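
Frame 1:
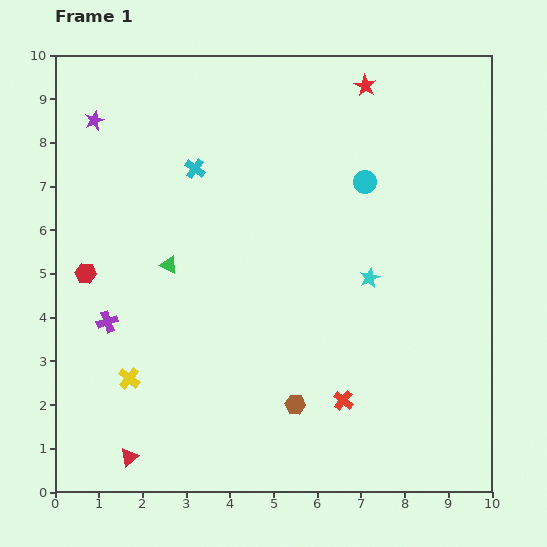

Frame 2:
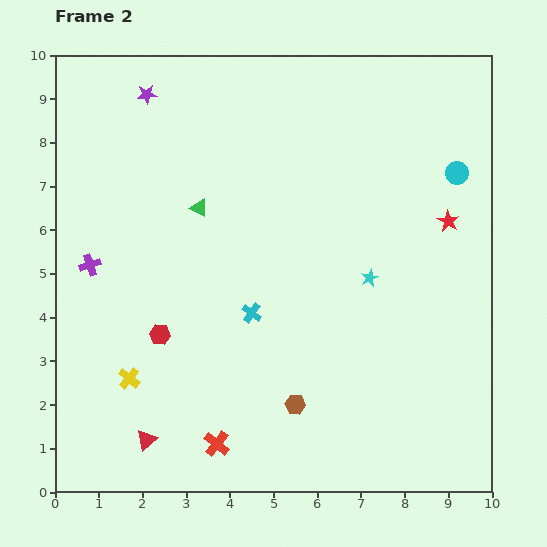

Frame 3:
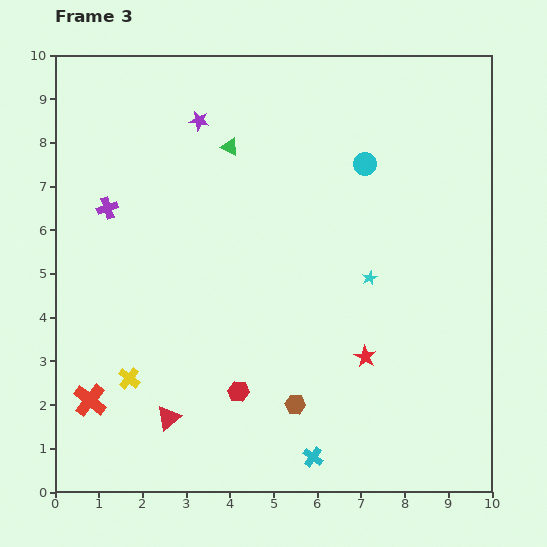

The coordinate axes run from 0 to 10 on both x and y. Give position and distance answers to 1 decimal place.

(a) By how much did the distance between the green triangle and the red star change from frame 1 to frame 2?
-0.4

Distance in frame 1: 6.1. Distance in frame 2: 5.7.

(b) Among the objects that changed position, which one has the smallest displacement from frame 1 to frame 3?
the cyan circle

(moved 0.4)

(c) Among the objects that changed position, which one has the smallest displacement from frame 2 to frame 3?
the red triangle

(moved 0.7)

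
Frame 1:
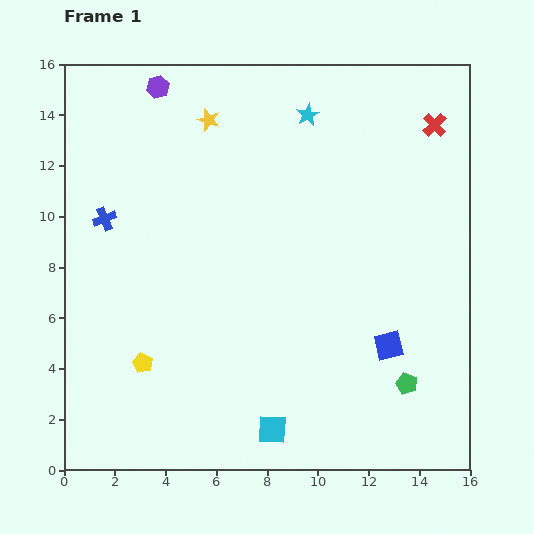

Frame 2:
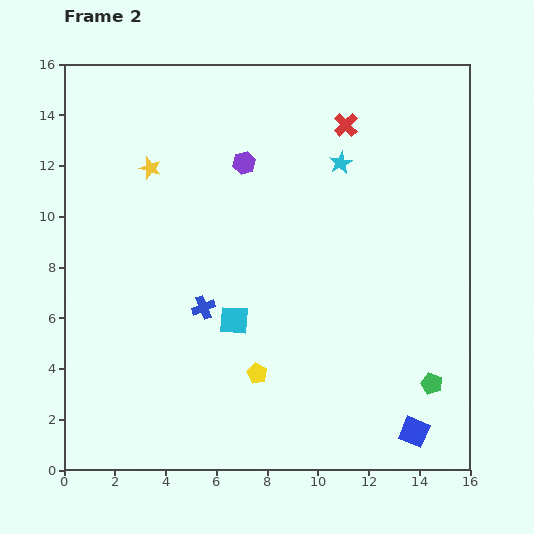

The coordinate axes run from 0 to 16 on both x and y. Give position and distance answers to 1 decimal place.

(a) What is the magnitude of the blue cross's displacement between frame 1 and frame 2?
5.2

The blue cross moved from (1.6, 9.9) to (5.5, 6.4), a distance of √(3.9² + 3.5²) ≈ 5.2.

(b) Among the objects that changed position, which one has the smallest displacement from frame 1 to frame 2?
the green pentagon

(moved 1.0)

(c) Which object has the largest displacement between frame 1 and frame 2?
the blue cross

(moved 5.2; next 4.6)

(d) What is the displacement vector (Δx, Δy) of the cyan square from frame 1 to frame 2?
(-1.5, 4.3)

The cyan square was at (8.2, 1.6) in frame 1 and (6.7, 5.9) in frame 2.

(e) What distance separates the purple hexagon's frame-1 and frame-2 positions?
4.5

The purple hexagon moved from (3.7, 15.1) to (7.1, 12.1), a distance of √(3.4² + 3.0²) ≈ 4.5.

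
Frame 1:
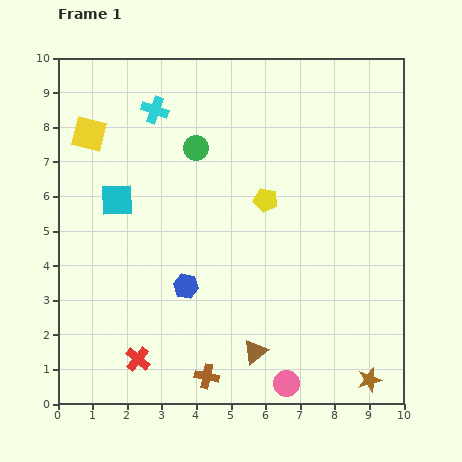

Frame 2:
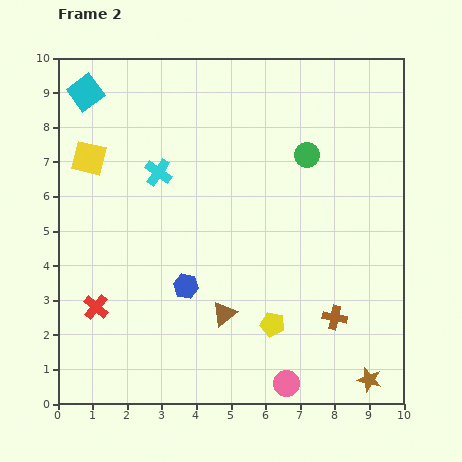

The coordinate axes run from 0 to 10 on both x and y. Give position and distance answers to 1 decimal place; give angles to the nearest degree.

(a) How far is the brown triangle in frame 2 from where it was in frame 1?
1.4

The brown triangle moved from (5.7, 1.5) to (4.8, 2.6), a distance of √(0.9² + 1.1²) ≈ 1.4.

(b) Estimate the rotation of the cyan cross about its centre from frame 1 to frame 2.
15° clockwise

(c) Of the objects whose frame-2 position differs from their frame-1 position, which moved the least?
the yellow square

(moved 0.7)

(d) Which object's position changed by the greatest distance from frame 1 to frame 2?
the brown cross

(moved 4.1; next 3.6)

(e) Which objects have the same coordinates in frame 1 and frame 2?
the pink circle, the blue hexagon, the brown star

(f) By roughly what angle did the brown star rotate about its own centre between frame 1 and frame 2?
30° clockwise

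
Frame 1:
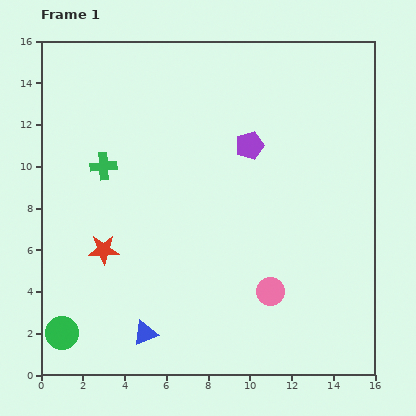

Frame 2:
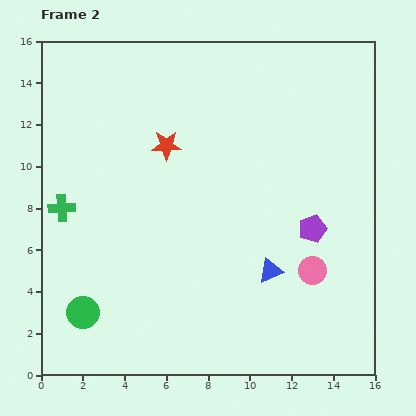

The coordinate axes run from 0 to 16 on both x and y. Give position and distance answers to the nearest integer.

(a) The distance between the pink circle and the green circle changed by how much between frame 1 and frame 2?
+1

Distance in frame 1: 10. Distance in frame 2: 11.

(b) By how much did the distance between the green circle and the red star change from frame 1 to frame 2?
+5

Distance in frame 1: 4. Distance in frame 2: 9.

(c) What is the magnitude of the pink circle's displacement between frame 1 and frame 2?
2

The pink circle moved from (11, 4) to (13, 5), a distance of √(2² + 1²) ≈ 2.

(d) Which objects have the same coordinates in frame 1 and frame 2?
none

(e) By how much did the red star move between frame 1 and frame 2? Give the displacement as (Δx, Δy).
(3, 5)

The red star was at (3, 6) in frame 1 and (6, 11) in frame 2.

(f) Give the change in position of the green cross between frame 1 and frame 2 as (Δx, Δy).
(-2, -2)

The green cross was at (3, 10) in frame 1 and (1, 8) in frame 2.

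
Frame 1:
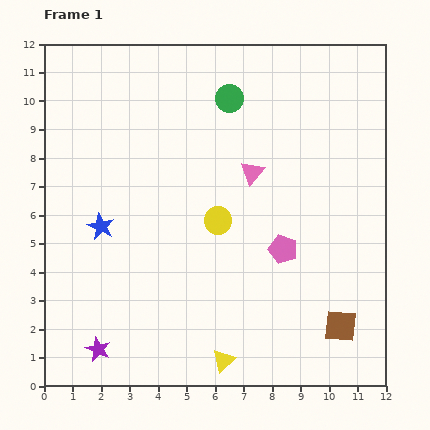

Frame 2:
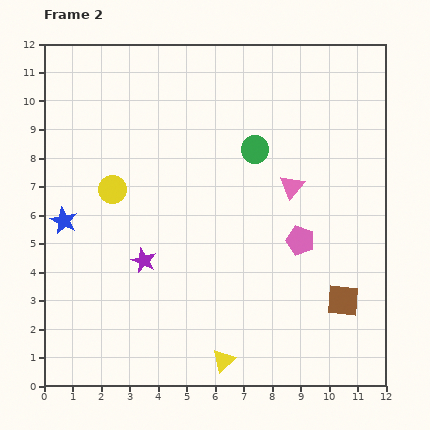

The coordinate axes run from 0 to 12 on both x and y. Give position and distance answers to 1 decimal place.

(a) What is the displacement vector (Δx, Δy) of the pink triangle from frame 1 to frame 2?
(1.4, -0.5)

The pink triangle was at (7.3, 7.5) in frame 1 and (8.7, 7.0) in frame 2.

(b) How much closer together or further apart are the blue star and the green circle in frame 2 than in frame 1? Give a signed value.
+0.8

Distance in frame 1: 6.4. Distance in frame 2: 7.2.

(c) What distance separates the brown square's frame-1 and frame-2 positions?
0.9

The brown square moved from (10.4, 2.1) to (10.5, 3.0), a distance of √(0.1² + 0.9²) ≈ 0.9.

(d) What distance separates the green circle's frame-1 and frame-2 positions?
2.0

The green circle moved from (6.5, 10.1) to (7.4, 8.3), a distance of √(0.9² + 1.8²) ≈ 2.0.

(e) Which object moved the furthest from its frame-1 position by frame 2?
the yellow circle

(moved 3.9; next 3.5)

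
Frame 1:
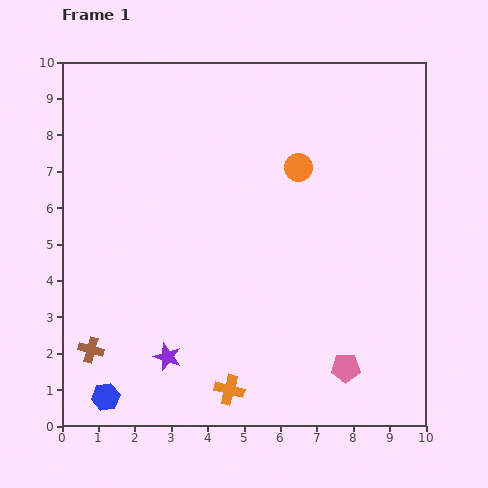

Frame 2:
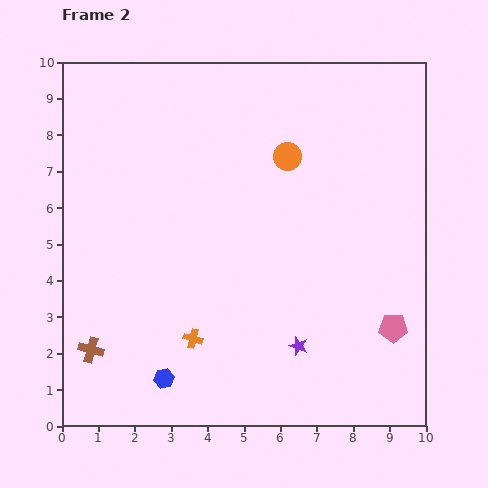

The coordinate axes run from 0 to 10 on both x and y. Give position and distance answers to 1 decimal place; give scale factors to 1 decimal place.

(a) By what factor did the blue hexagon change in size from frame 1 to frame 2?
0.7×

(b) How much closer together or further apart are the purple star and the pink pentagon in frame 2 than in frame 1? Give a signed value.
-2.3

Distance in frame 1: 4.9. Distance in frame 2: 2.6.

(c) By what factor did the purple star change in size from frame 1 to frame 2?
0.7×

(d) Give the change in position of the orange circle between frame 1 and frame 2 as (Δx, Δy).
(-0.3, 0.3)

The orange circle was at (6.5, 7.1) in frame 1 and (6.2, 7.4) in frame 2.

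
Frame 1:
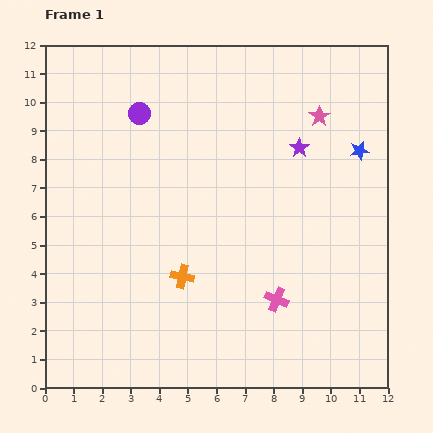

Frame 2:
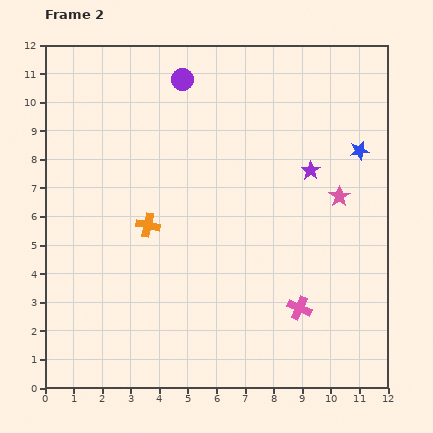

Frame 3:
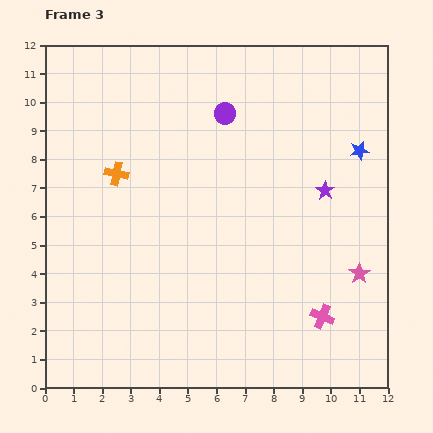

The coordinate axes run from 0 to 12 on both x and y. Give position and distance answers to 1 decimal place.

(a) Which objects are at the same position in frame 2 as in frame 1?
the blue star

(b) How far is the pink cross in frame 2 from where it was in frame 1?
0.9

The pink cross moved from (8.1, 3.1) to (8.9, 2.8), a distance of √(0.8² + 0.3²) ≈ 0.9.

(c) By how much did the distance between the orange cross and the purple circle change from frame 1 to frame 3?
-1.6

Distance in frame 1: 5.9. Distance in frame 3: 4.3.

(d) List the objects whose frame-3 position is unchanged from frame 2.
the blue star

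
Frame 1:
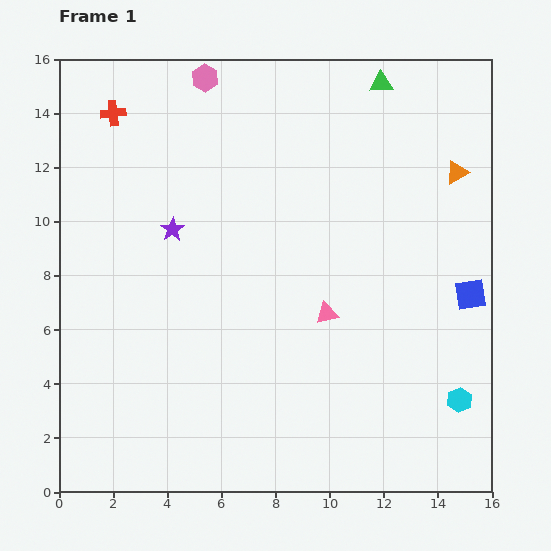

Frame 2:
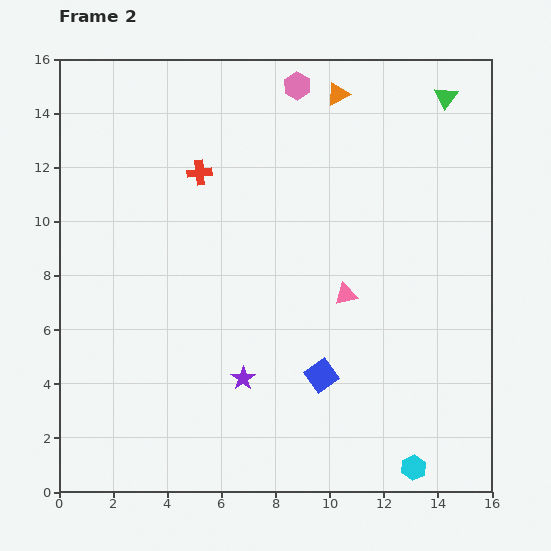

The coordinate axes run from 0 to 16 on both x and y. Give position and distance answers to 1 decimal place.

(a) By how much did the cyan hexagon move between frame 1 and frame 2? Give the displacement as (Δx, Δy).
(-1.7, -2.5)

The cyan hexagon was at (14.8, 3.4) in frame 1 and (13.1, 0.9) in frame 2.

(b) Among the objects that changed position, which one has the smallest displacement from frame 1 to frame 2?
the pink triangle

(moved 1.0)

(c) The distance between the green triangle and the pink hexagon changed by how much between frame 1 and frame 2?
-1.0

Distance in frame 1: 6.5. Distance in frame 2: 5.5.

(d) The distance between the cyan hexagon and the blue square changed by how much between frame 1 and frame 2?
+0.9

Distance in frame 1: 3.9. Distance in frame 2: 4.8.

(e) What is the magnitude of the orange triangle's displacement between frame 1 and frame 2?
5.3

The orange triangle moved from (14.7, 11.8) to (10.3, 14.7), a distance of √(4.4² + 2.9²) ≈ 5.3.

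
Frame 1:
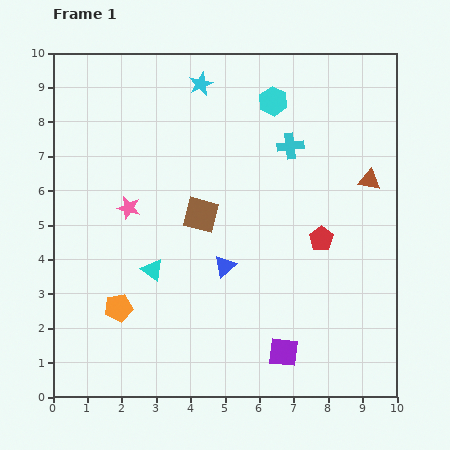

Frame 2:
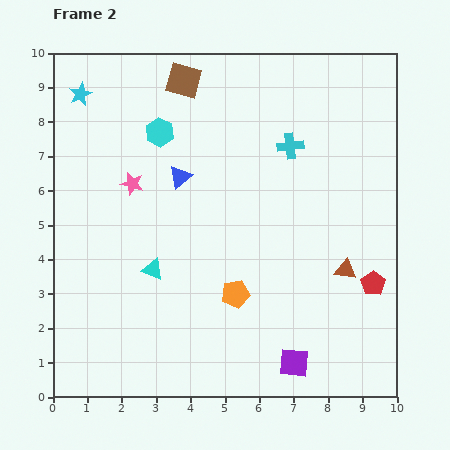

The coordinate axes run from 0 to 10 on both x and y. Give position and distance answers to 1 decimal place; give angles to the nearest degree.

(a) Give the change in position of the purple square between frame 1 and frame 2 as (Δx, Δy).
(0.3, -0.3)

The purple square was at (6.7, 1.3) in frame 1 and (7.0, 1.0) in frame 2.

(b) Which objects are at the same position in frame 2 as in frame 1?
the cyan cross, the cyan triangle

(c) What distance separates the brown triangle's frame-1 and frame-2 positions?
2.7

The brown triangle moved from (9.2, 6.3) to (8.5, 3.7), a distance of √(0.7² + 2.6²) ≈ 2.7.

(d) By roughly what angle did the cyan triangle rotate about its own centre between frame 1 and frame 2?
17° counter-clockwise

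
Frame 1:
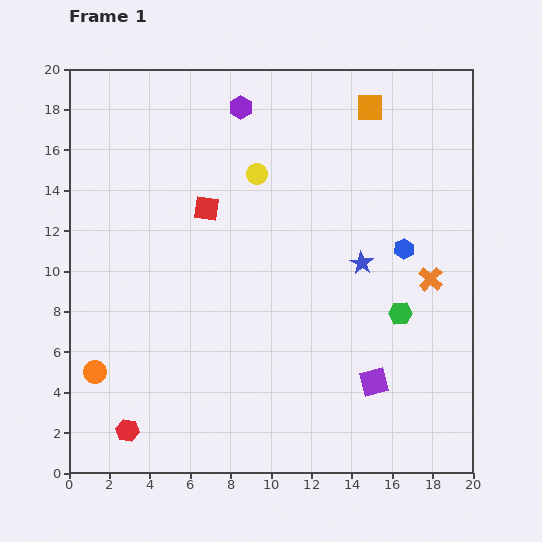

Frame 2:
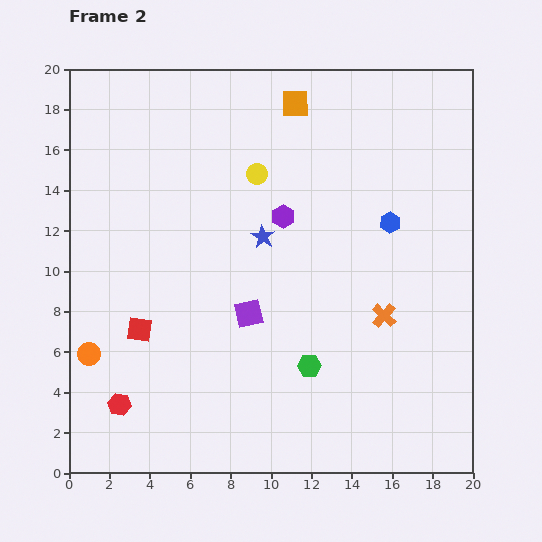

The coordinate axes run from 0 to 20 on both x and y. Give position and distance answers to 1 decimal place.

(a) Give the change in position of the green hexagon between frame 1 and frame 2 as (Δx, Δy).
(-4.5, -2.6)

The green hexagon was at (16.4, 7.9) in frame 1 and (11.9, 5.3) in frame 2.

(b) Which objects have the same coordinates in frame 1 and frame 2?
the yellow circle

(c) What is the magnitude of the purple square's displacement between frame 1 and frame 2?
7.1

The purple square moved from (15.1, 4.5) to (8.9, 7.9), a distance of √(6.2² + 3.4²) ≈ 7.1.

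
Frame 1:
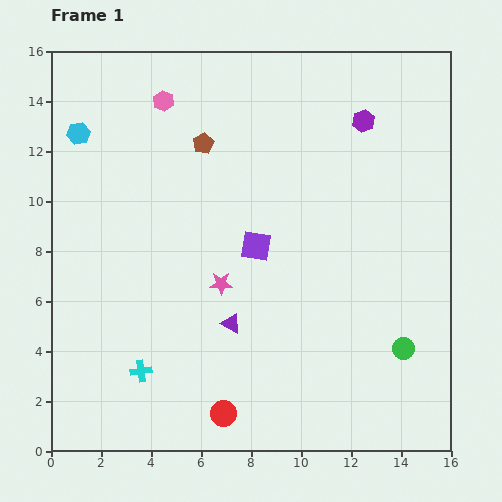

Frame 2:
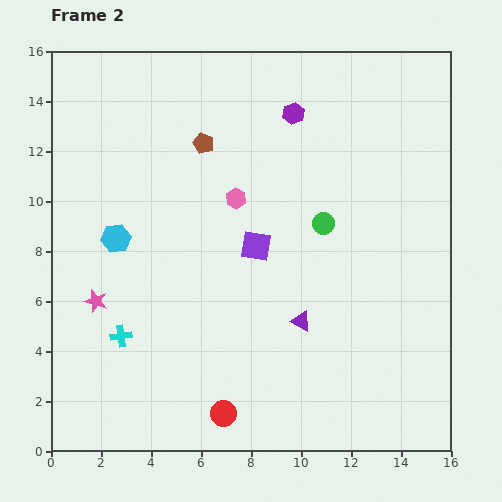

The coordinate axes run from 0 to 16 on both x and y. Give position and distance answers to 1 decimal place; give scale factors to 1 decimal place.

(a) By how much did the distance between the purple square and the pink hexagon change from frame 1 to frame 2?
-4.8

Distance in frame 1: 6.9. Distance in frame 2: 2.1.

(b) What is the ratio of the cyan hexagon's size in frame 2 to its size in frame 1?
1.3×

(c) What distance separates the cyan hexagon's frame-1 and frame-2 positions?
4.5

The cyan hexagon moved from (1.1, 12.7) to (2.6, 8.5), a distance of √(1.5² + 4.2²) ≈ 4.5.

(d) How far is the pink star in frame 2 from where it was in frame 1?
5.0

The pink star moved from (6.8, 6.7) to (1.8, 6.0), a distance of √(5.0² + 0.7²) ≈ 5.0.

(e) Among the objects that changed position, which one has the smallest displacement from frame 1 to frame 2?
the cyan cross

(moved 1.6)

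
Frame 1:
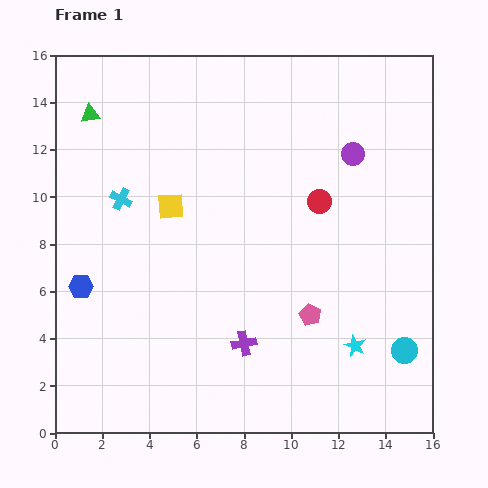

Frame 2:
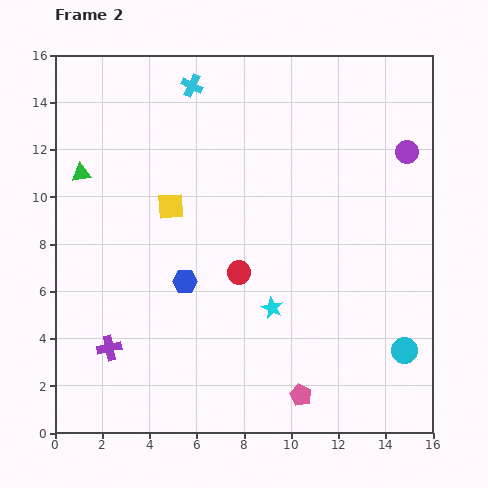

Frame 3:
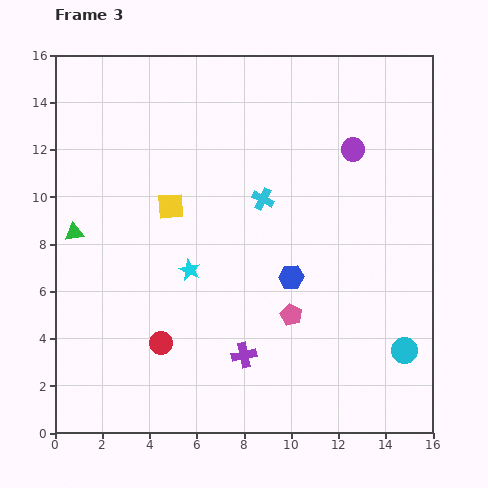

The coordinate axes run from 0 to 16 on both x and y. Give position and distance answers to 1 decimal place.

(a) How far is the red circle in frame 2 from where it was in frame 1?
4.5

The red circle moved from (11.2, 9.8) to (7.8, 6.8), a distance of √(3.4² + 3.0²) ≈ 4.5.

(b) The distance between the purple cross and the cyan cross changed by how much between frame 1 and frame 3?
-1.4

Distance in frame 1: 8.0. Distance in frame 3: 6.6.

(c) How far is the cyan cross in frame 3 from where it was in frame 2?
5.7

The cyan cross moved from (5.8, 14.7) to (8.8, 9.9), a distance of √(3.0² + 4.8²) ≈ 5.7.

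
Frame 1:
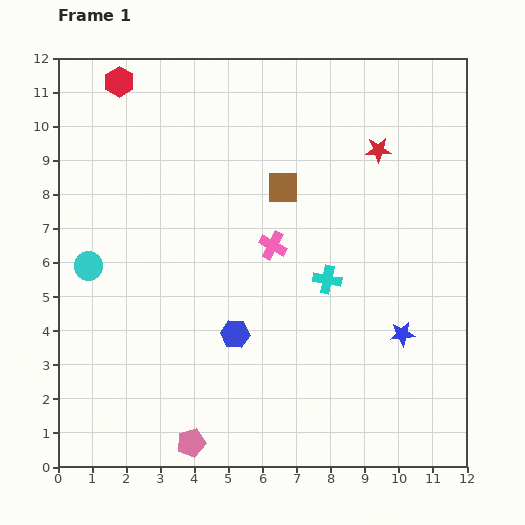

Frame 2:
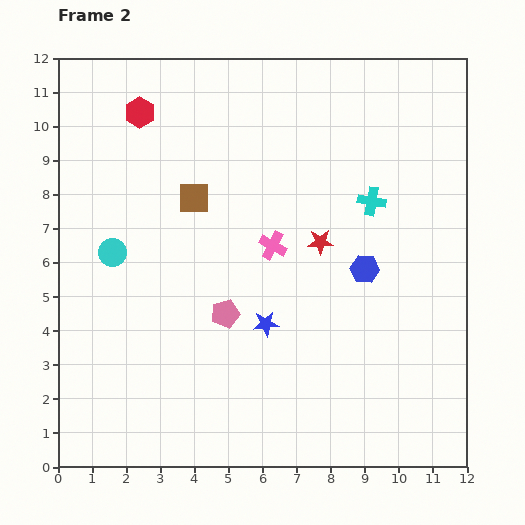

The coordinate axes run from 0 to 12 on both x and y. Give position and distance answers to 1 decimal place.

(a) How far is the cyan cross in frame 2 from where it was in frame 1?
2.6

The cyan cross moved from (7.9, 5.5) to (9.2, 7.8), a distance of √(1.3² + 2.3²) ≈ 2.6.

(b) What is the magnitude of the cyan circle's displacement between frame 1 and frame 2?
0.8

The cyan circle moved from (0.9, 5.9) to (1.6, 6.3), a distance of √(0.7² + 0.4²) ≈ 0.8.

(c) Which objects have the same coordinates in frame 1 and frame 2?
the pink cross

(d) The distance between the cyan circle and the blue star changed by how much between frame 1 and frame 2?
-4.4

Distance in frame 1: 9.4. Distance in frame 2: 5.0.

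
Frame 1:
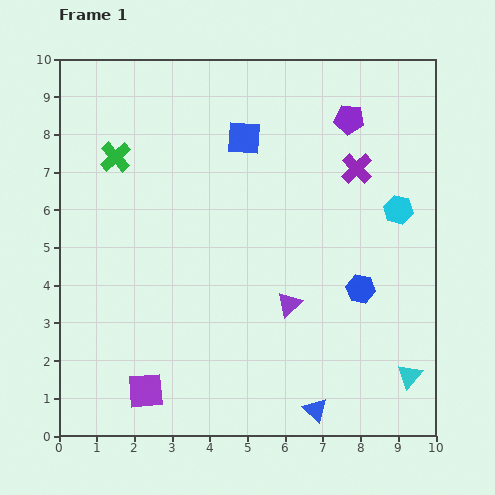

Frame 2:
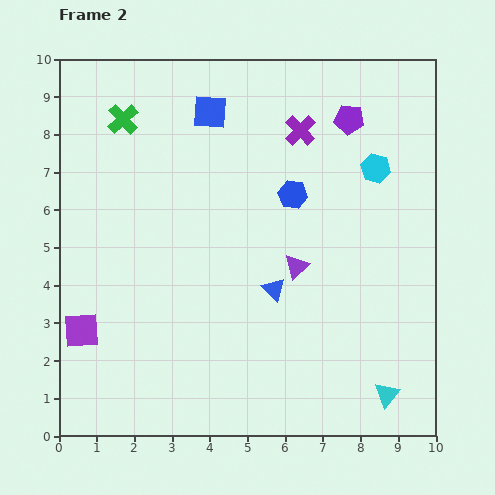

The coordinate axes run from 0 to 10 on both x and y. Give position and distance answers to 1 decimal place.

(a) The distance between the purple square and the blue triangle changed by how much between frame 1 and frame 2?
+0.7

Distance in frame 1: 4.5. Distance in frame 2: 5.2.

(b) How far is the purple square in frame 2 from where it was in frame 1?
2.3

The purple square moved from (2.3, 1.2) to (0.6, 2.8), a distance of √(1.7² + 1.6²) ≈ 2.3.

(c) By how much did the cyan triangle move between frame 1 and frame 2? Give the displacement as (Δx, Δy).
(-0.6, -0.5)

The cyan triangle was at (9.3, 1.6) in frame 1 and (8.7, 1.1) in frame 2.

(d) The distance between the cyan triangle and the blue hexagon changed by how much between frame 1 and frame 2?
+3.3

Distance in frame 1: 2.6. Distance in frame 2: 5.9.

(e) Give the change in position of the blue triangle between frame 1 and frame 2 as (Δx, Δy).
(-1.1, 3.2)

The blue triangle was at (6.8, 0.7) in frame 1 and (5.7, 3.9) in frame 2.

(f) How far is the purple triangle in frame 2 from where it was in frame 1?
1.0

The purple triangle moved from (6.1, 3.5) to (6.3, 4.5), a distance of √(0.2² + 1.0²) ≈ 1.0.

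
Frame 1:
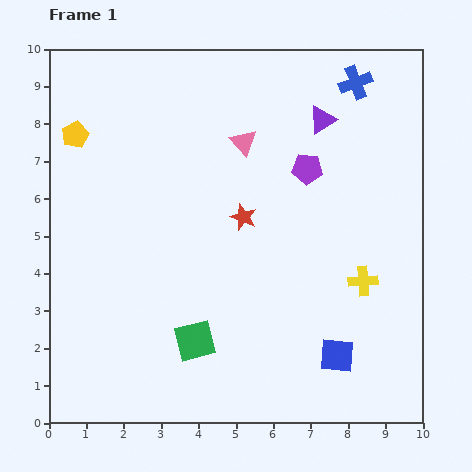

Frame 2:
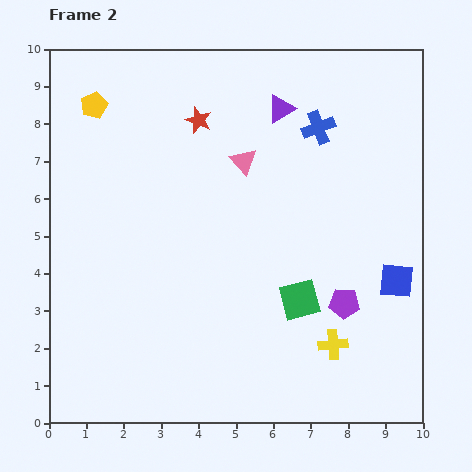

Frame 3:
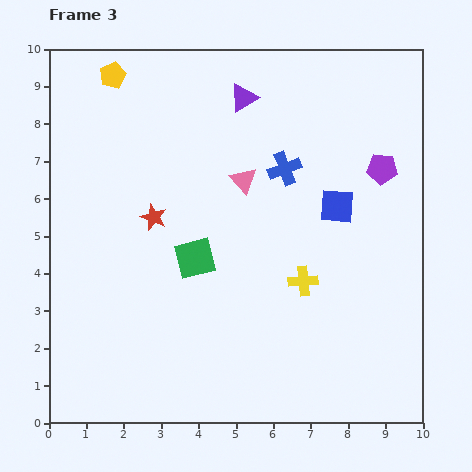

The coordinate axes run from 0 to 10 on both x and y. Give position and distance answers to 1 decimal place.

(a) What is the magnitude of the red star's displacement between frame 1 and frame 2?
2.9

The red star moved from (5.2, 5.5) to (4.0, 8.1), a distance of √(1.2² + 2.6²) ≈ 2.9.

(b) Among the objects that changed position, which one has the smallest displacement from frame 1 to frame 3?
the pink triangle

(moved 1.0)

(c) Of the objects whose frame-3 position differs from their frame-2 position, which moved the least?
the pink triangle

(moved 0.5)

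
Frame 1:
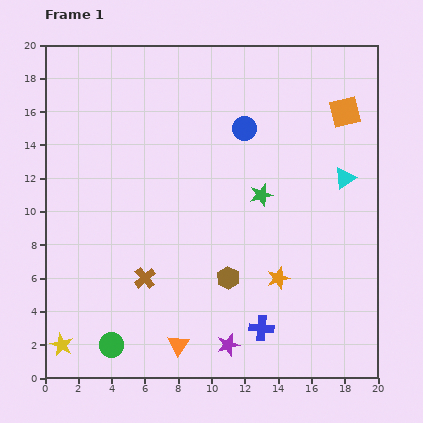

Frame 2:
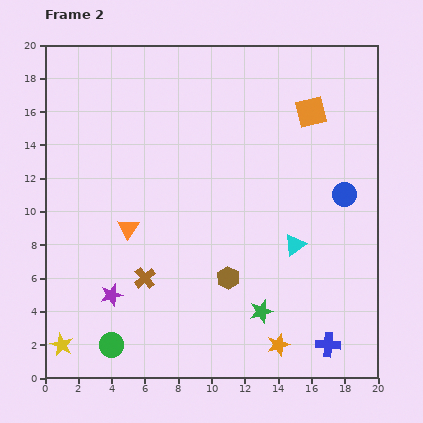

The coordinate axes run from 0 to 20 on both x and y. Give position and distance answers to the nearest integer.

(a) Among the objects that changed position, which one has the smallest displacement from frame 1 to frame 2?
the orange square

(moved 2)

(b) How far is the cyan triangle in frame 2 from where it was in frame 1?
5

The cyan triangle moved from (18, 12) to (15, 8), a distance of √(3² + 4²) ≈ 5.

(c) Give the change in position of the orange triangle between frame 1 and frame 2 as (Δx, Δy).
(-3, 7)

The orange triangle was at (8, 2) in frame 1 and (5, 9) in frame 2.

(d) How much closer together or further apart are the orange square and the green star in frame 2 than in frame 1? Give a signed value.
+5

Distance in frame 1: 7. Distance in frame 2: 12.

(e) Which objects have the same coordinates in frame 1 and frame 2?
the brown cross, the yellow star, the green circle, the brown hexagon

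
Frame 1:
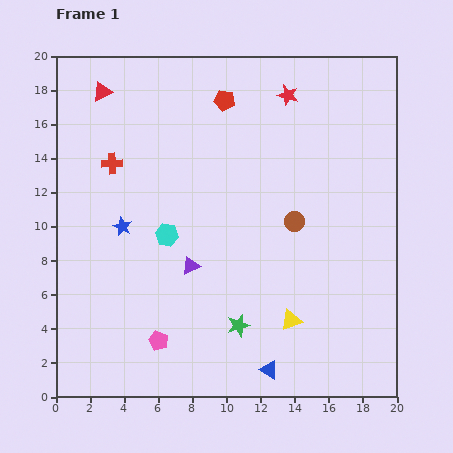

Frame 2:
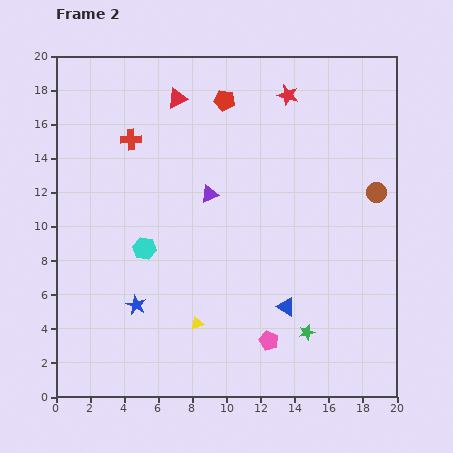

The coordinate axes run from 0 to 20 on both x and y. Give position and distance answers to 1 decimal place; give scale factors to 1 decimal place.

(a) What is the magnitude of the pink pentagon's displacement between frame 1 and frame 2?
6.5

The pink pentagon moved from (6.0, 3.3) to (12.5, 3.3), a distance of √(6.5² + 0.0²) ≈ 6.5.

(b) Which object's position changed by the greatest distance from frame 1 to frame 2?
the pink pentagon

(moved 6.5; next 5.5)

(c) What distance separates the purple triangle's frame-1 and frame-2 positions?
4.3

The purple triangle moved from (7.9, 7.7) to (9.0, 11.9), a distance of √(1.1² + 4.2²) ≈ 4.3.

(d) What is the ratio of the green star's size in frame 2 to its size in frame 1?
0.7×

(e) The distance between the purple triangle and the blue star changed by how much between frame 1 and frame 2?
+3.2

Distance in frame 1: 4.6. Distance in frame 2: 7.8.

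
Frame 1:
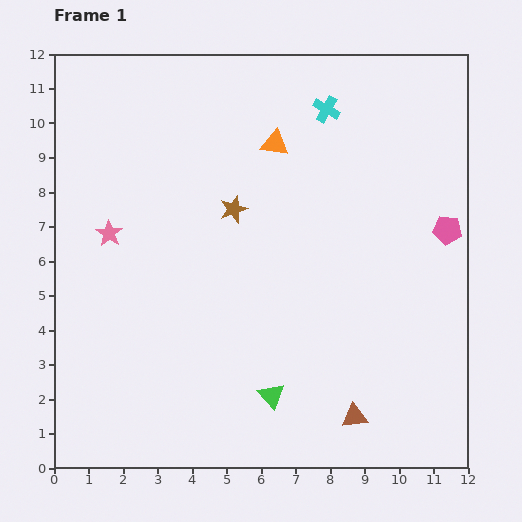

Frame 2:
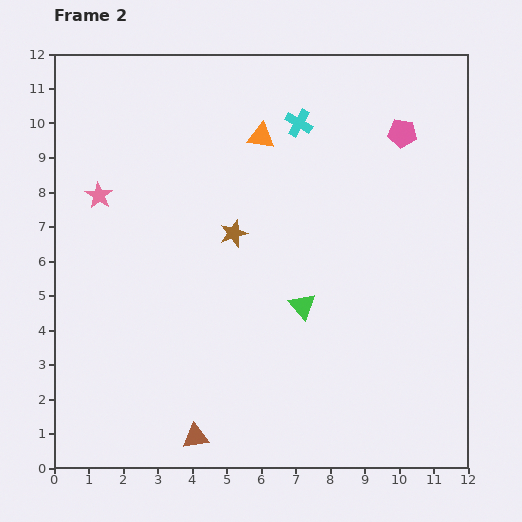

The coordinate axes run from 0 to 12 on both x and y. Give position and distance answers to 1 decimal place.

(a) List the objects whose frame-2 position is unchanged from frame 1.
none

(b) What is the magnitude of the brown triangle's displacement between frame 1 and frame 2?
4.6

The brown triangle moved from (8.7, 1.5) to (4.1, 0.9), a distance of √(4.6² + 0.6²) ≈ 4.6.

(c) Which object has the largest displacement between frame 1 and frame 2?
the brown triangle

(moved 4.6; next 3.1)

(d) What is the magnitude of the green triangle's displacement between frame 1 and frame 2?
2.8

The green triangle moved from (6.3, 2.1) to (7.2, 4.7), a distance of √(0.9² + 2.6²) ≈ 2.8.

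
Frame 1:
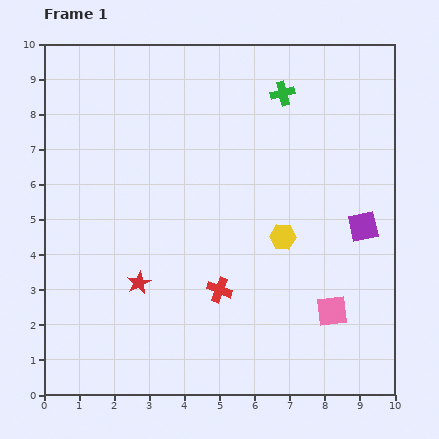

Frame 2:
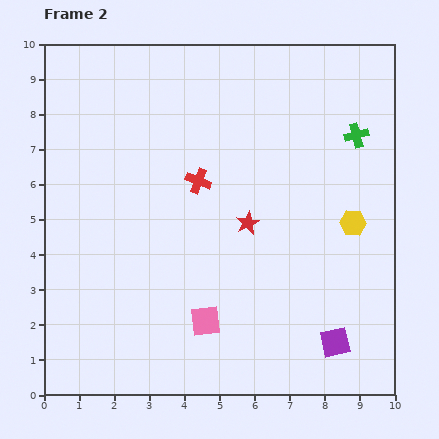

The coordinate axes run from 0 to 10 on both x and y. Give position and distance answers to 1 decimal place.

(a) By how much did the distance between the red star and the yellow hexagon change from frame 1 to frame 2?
-1.3

Distance in frame 1: 4.3. Distance in frame 2: 3.0.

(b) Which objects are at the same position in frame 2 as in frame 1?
none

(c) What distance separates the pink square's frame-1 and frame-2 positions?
3.6

The pink square moved from (8.2, 2.4) to (4.6, 2.1), a distance of √(3.6² + 0.3²) ≈ 3.6.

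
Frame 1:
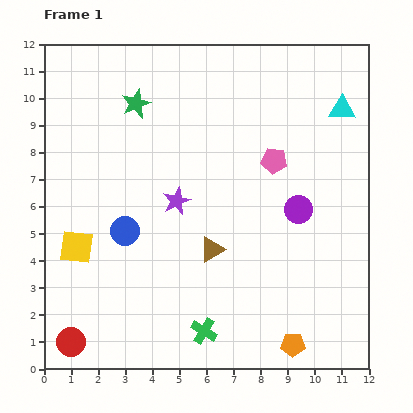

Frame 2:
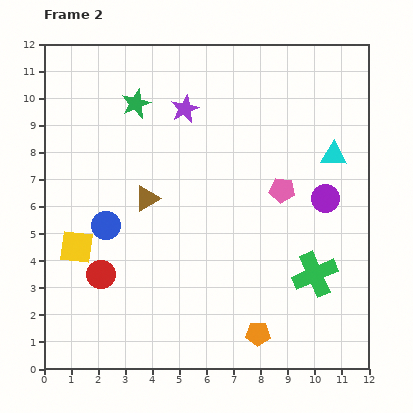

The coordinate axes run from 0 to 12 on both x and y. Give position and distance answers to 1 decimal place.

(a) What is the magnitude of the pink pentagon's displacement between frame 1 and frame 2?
1.1

The pink pentagon moved from (8.5, 7.7) to (8.8, 6.6), a distance of √(0.3² + 1.1²) ≈ 1.1.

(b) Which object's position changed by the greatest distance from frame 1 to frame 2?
the green cross

(moved 4.6; next 3.4)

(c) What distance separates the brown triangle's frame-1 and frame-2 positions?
3.1

The brown triangle moved from (6.2, 4.4) to (3.8, 6.3), a distance of √(2.4² + 1.9²) ≈ 3.1.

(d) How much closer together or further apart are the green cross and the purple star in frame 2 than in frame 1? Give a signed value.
+2.9

Distance in frame 1: 4.9. Distance in frame 2: 7.8.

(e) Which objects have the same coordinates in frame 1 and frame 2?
the yellow square, the green star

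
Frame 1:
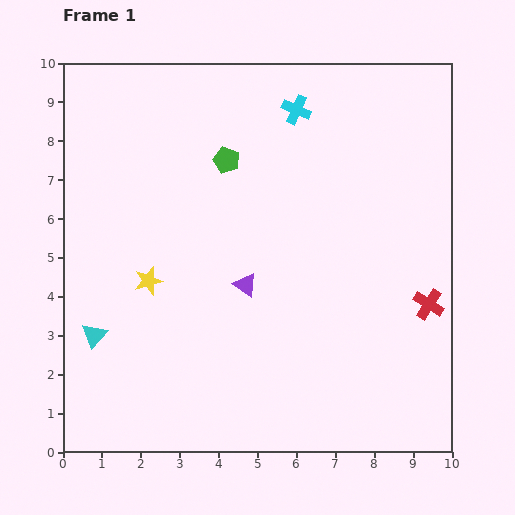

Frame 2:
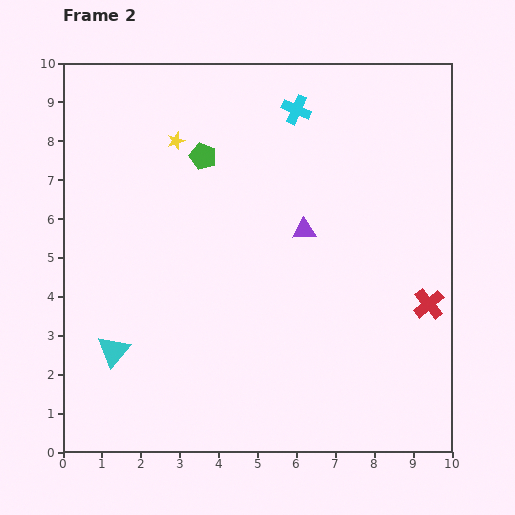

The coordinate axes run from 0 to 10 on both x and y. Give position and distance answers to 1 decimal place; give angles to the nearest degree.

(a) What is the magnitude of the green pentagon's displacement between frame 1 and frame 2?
0.6

The green pentagon moved from (4.2, 7.5) to (3.6, 7.6), a distance of √(0.6² + 0.1²) ≈ 0.6.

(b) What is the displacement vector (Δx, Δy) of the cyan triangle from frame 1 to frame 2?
(0.5, -0.4)

The cyan triangle was at (0.8, 3.0) in frame 1 and (1.3, 2.6) in frame 2.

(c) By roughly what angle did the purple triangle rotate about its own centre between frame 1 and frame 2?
38° counter-clockwise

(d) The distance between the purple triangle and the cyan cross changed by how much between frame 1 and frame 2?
-1.6

Distance in frame 1: 4.7. Distance in frame 2: 3.1.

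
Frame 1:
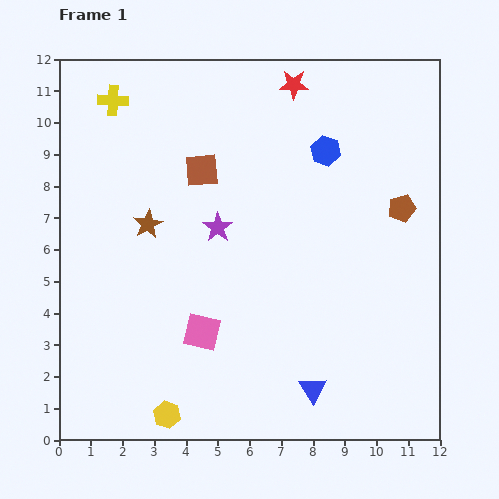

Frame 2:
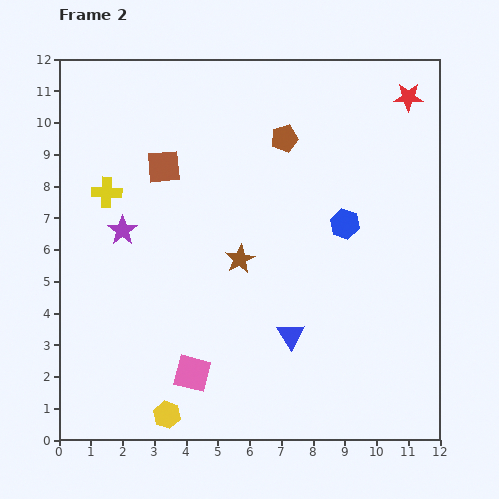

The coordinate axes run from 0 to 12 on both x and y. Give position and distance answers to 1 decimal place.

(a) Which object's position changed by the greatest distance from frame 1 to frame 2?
the brown pentagon

(moved 4.3; next 3.6)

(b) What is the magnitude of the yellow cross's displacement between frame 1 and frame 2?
2.9

The yellow cross moved from (1.7, 10.7) to (1.5, 7.8), a distance of √(0.2² + 2.9²) ≈ 2.9.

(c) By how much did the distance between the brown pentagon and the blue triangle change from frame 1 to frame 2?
-0.2

Distance in frame 1: 6.4. Distance in frame 2: 6.2.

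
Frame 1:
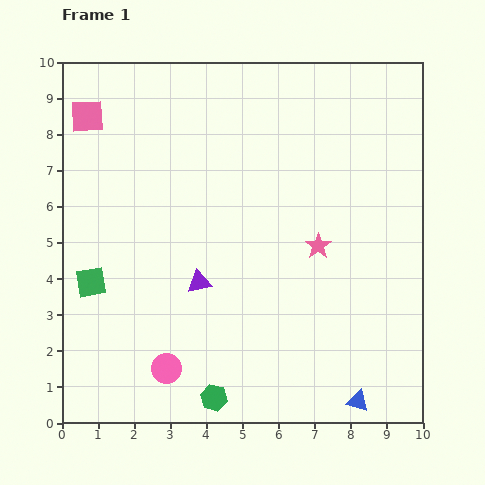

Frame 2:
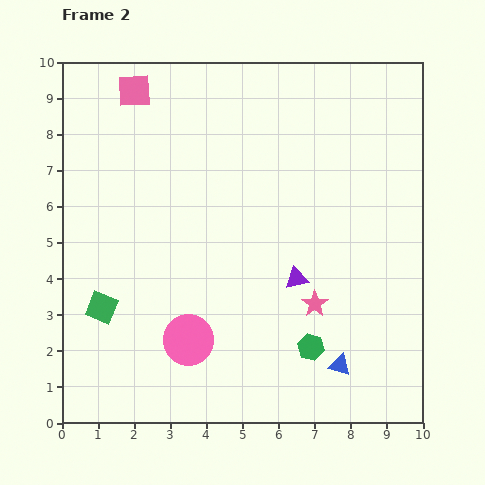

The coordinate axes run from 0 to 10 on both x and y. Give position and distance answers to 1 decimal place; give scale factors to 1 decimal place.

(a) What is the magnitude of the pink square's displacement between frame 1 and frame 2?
1.5

The pink square moved from (0.7, 8.5) to (2.0, 9.2), a distance of √(1.3² + 0.7²) ≈ 1.5.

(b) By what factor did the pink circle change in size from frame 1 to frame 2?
1.7×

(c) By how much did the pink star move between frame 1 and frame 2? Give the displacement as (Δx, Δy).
(-0.1, -1.6)

The pink star was at (7.1, 4.9) in frame 1 and (7.0, 3.3) in frame 2.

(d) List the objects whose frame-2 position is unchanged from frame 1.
none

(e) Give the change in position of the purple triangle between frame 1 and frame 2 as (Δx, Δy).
(2.7, 0.1)

The purple triangle was at (3.8, 3.9) in frame 1 and (6.5, 4.0) in frame 2.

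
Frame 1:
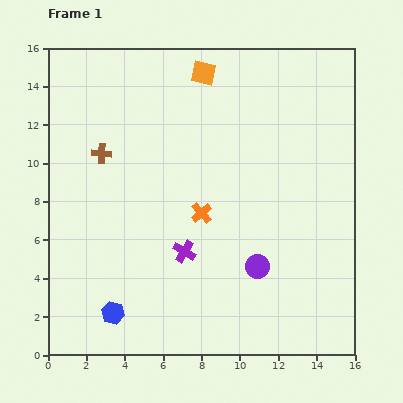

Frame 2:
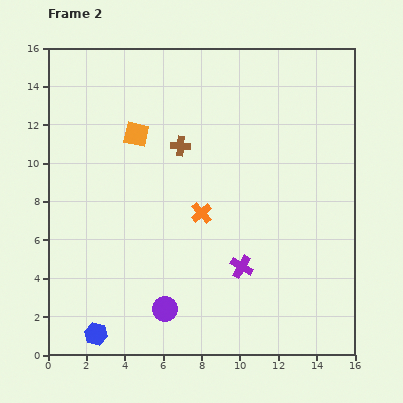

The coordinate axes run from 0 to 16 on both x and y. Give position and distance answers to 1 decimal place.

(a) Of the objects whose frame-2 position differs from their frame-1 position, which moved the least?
the blue hexagon

(moved 1.4)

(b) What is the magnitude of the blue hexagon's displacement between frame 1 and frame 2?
1.4

The blue hexagon moved from (3.4, 2.2) to (2.5, 1.1), a distance of √(0.9² + 1.1²) ≈ 1.4.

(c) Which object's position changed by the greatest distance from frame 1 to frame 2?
the purple circle

(moved 5.3; next 4.7)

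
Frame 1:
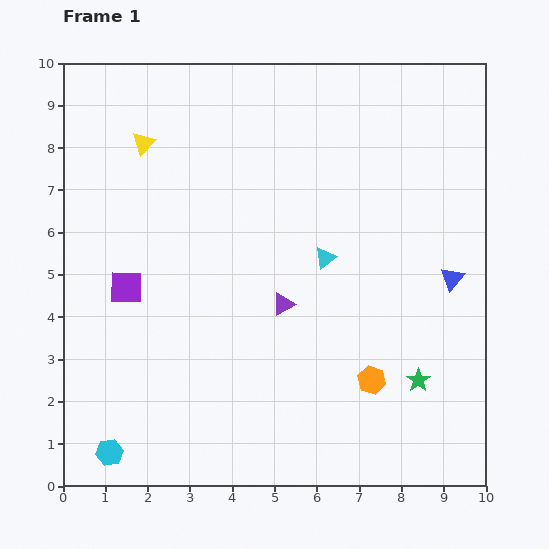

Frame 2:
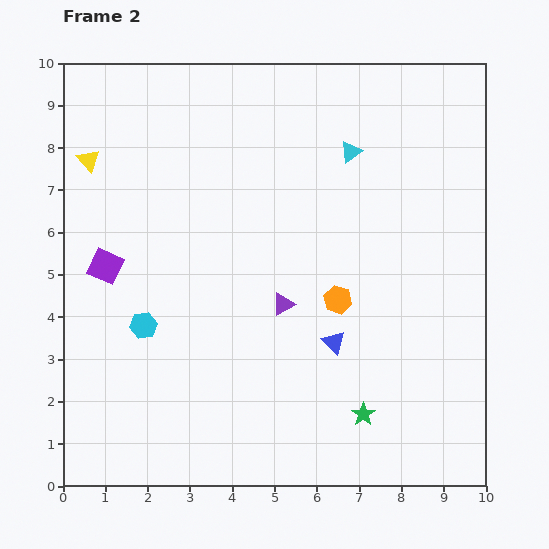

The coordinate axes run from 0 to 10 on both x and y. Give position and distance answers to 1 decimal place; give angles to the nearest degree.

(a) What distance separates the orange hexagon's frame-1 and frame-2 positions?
2.1

The orange hexagon moved from (7.3, 2.5) to (6.5, 4.4), a distance of √(0.8² + 1.9²) ≈ 2.1.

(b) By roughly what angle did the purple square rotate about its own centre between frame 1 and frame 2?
24° clockwise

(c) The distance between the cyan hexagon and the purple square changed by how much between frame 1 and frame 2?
-2.2

Distance in frame 1: 3.9. Distance in frame 2: 1.7.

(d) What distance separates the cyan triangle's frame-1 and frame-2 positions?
2.6

The cyan triangle moved from (6.2, 5.4) to (6.8, 7.9), a distance of √(0.6² + 2.5²) ≈ 2.6.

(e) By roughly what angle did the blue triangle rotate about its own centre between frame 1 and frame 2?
23° counter-clockwise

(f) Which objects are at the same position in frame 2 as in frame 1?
the purple triangle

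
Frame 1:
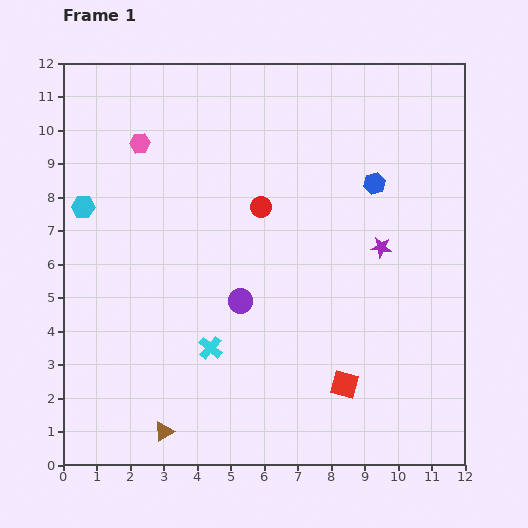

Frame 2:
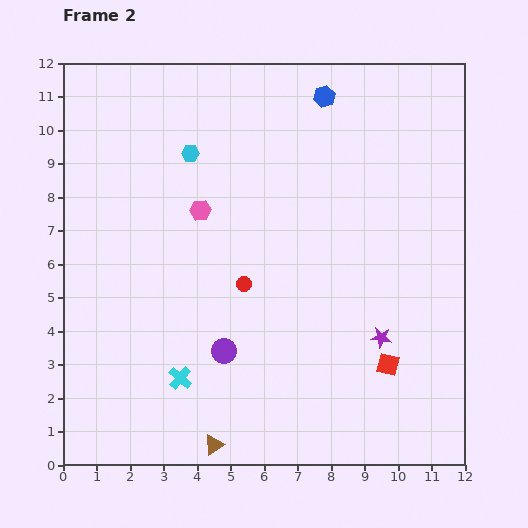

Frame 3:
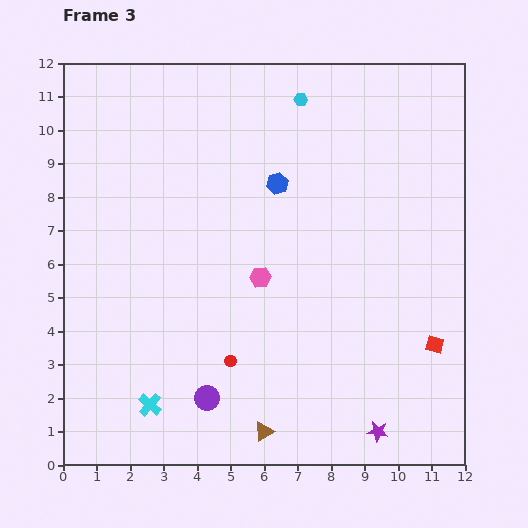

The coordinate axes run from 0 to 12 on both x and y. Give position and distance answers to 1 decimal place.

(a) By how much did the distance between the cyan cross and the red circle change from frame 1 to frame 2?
-1.1

Distance in frame 1: 4.5. Distance in frame 2: 3.4.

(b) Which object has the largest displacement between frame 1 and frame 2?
the cyan hexagon

(moved 3.6; next 3.0)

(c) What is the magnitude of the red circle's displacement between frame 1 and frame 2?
2.4

The red circle moved from (5.9, 7.7) to (5.4, 5.4), a distance of √(0.5² + 2.3²) ≈ 2.4.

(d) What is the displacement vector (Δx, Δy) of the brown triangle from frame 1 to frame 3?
(3.0, 0.0)

The brown triangle was at (3.0, 1.0) in frame 1 and (6.0, 1.0) in frame 3.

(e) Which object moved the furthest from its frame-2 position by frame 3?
the cyan hexagon

(moved 3.7; next 3.0)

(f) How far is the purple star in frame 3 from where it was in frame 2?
2.8

The purple star moved from (9.5, 3.8) to (9.4, 1.0), a distance of √(0.1² + 2.8²) ≈ 2.8.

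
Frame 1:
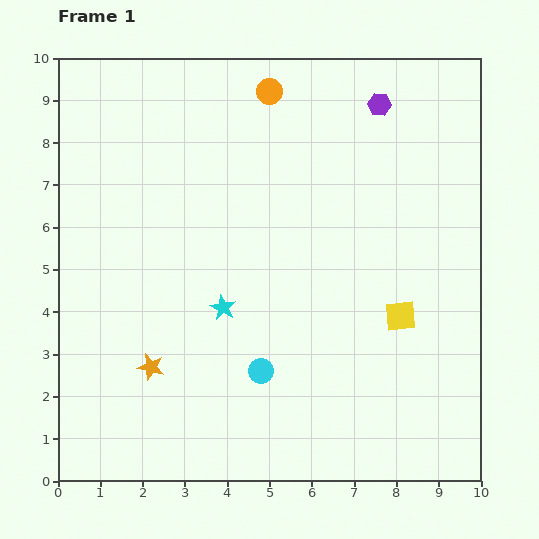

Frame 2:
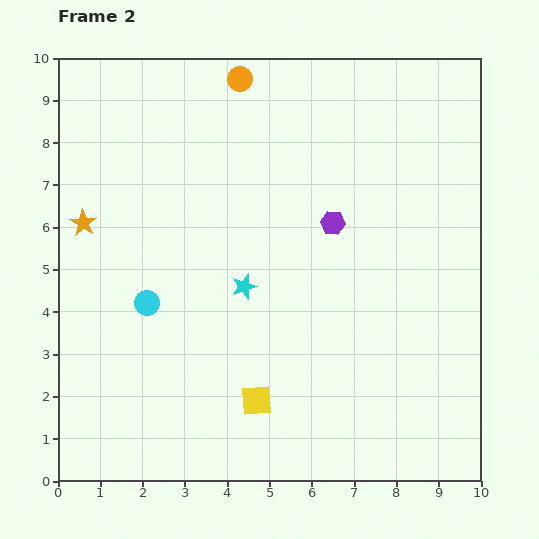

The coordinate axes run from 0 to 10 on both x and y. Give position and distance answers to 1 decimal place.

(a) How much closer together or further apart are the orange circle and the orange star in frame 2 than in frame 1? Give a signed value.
-2.1

Distance in frame 1: 7.1. Distance in frame 2: 5.0.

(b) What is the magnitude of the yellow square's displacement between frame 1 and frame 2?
3.9

The yellow square moved from (8.1, 3.9) to (4.7, 1.9), a distance of √(3.4² + 2.0²) ≈ 3.9.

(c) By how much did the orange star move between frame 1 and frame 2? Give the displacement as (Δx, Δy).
(-1.6, 3.4)

The orange star was at (2.2, 2.7) in frame 1 and (0.6, 6.1) in frame 2.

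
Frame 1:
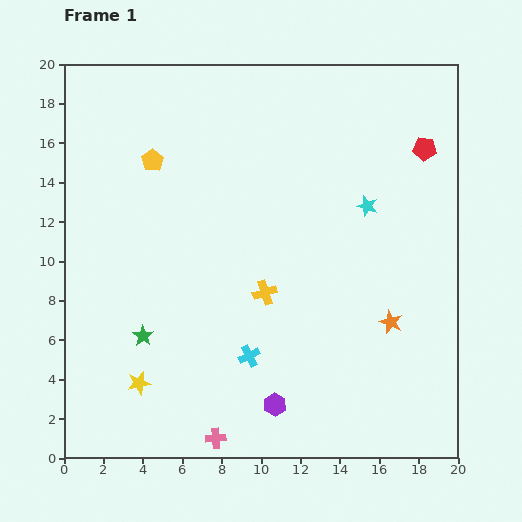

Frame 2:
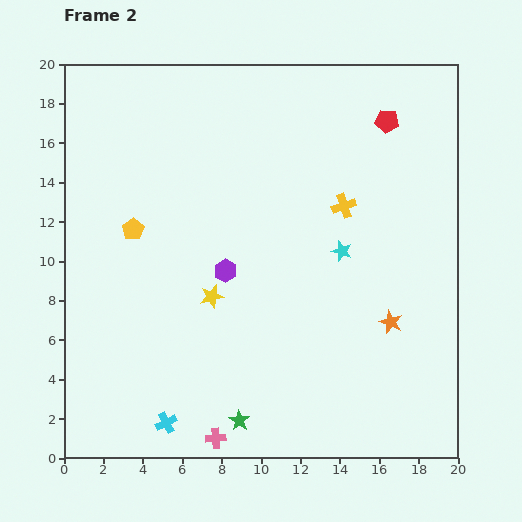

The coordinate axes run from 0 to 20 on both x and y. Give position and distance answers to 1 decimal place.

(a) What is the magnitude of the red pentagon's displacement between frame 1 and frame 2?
2.4

The red pentagon moved from (18.3, 15.7) to (16.4, 17.1), a distance of √(1.9² + 1.4²) ≈ 2.4.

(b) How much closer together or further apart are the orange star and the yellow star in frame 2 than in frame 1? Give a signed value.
-4.0

Distance in frame 1: 13.2. Distance in frame 2: 9.2.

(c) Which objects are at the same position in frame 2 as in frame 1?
the pink cross, the orange star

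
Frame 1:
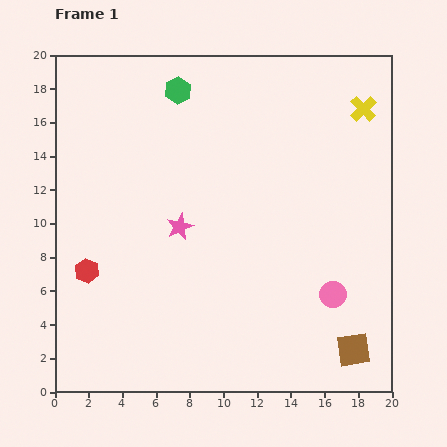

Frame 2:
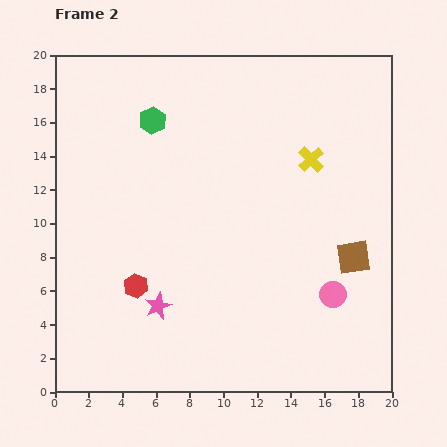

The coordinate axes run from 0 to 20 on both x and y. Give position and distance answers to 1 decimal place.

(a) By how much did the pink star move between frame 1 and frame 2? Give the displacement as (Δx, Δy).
(-1.3, -4.7)

The pink star was at (7.4, 9.8) in frame 1 and (6.1, 5.1) in frame 2.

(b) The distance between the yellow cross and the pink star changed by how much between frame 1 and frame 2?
-0.4

Distance in frame 1: 13.0. Distance in frame 2: 12.6.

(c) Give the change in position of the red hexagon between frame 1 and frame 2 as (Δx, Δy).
(2.9, -0.9)

The red hexagon was at (1.9, 7.2) in frame 1 and (4.8, 6.3) in frame 2.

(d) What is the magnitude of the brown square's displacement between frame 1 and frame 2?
5.5

The brown square moved from (17.7, 2.5) to (17.7, 8.0), a distance of √(0.0² + 5.5²) ≈ 5.5.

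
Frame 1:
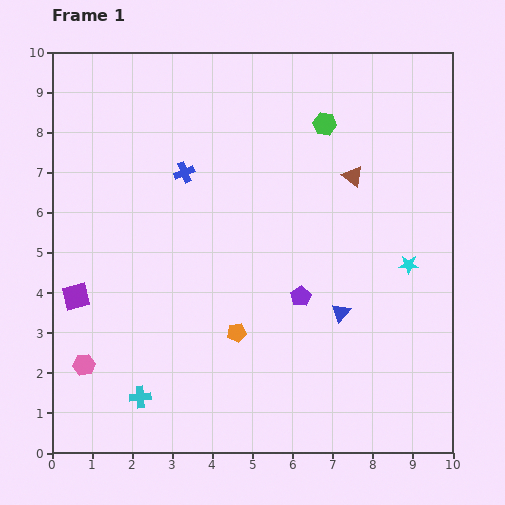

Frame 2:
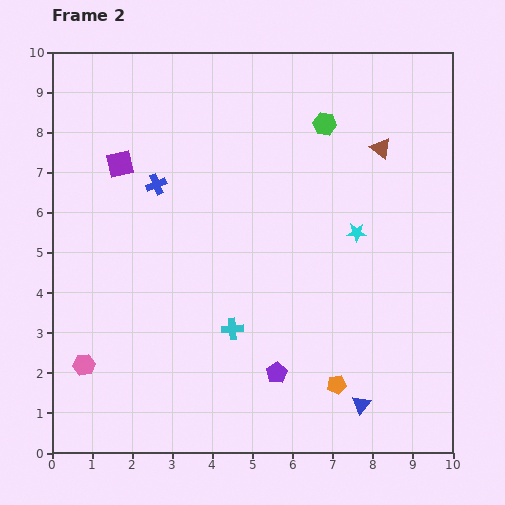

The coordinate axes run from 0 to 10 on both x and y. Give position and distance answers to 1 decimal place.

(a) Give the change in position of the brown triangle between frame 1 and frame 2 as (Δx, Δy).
(0.7, 0.7)

The brown triangle was at (7.5, 6.9) in frame 1 and (8.2, 7.6) in frame 2.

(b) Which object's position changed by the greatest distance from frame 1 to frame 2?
the purple square

(moved 3.5; next 2.9)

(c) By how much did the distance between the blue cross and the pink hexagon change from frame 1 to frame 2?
-0.6

Distance in frame 1: 5.4. Distance in frame 2: 4.8.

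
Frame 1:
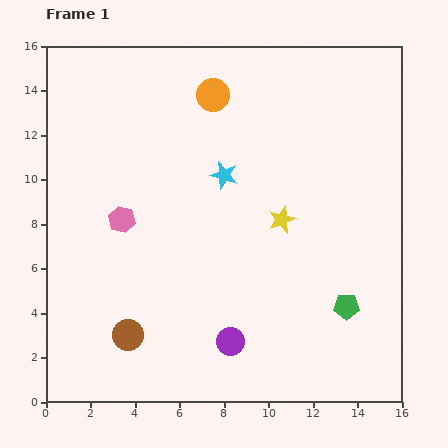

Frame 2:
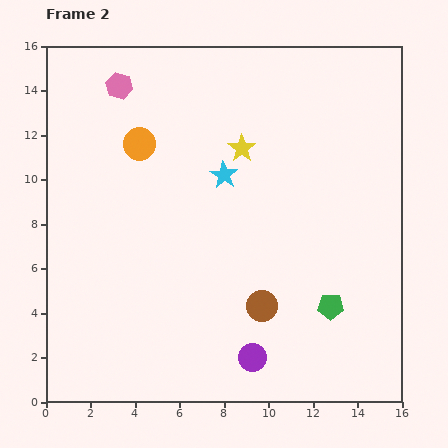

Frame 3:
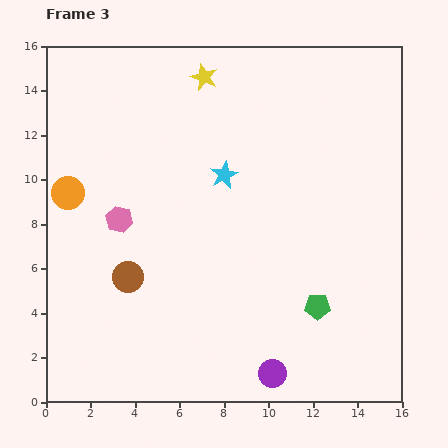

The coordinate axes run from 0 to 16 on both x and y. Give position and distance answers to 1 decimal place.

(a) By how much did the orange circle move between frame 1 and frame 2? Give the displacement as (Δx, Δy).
(-3.3, -2.2)

The orange circle was at (7.5, 13.8) in frame 1 and (4.2, 11.6) in frame 2.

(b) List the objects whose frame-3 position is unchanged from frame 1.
the cyan star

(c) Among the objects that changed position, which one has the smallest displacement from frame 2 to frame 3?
the green pentagon

(moved 0.6)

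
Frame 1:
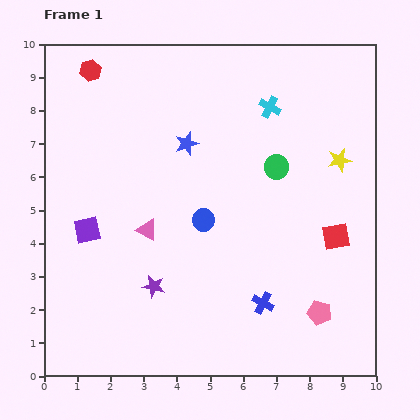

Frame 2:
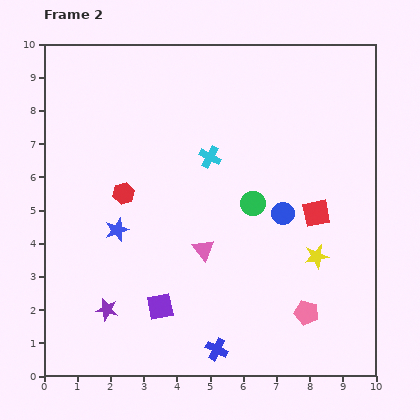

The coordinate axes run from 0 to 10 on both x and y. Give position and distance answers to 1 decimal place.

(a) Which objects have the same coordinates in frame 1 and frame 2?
none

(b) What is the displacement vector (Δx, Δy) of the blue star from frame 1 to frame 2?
(-2.1, -2.6)

The blue star was at (4.3, 7.0) in frame 1 and (2.2, 4.4) in frame 2.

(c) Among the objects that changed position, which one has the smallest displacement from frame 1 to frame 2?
the pink pentagon

(moved 0.4)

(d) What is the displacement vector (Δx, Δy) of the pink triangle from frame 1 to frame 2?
(1.7, -0.6)

The pink triangle was at (3.1, 4.4) in frame 1 and (4.8, 3.8) in frame 2.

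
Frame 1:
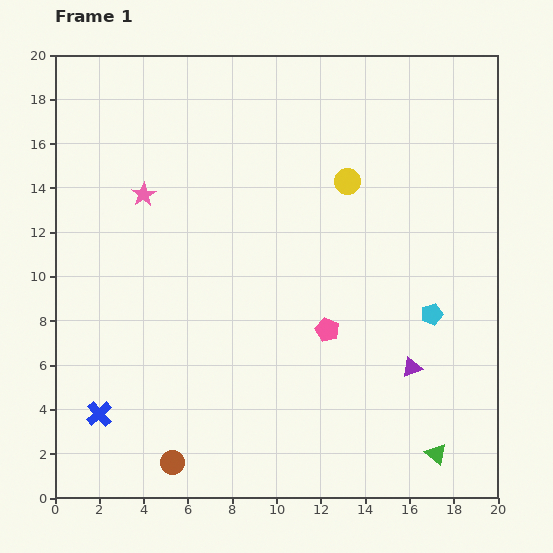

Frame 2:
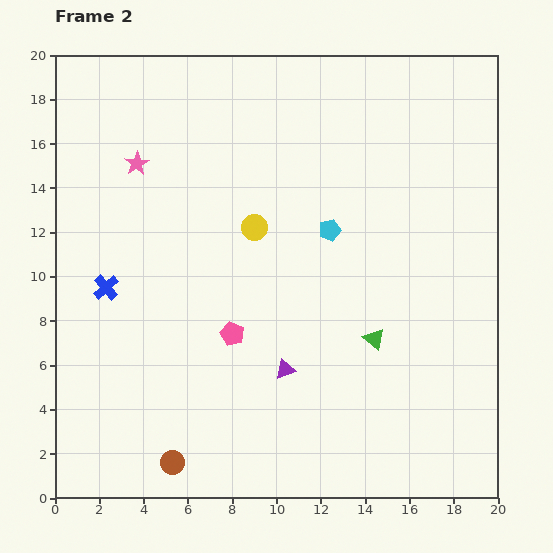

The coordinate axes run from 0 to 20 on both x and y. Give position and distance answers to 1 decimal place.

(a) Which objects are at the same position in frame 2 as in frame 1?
the brown circle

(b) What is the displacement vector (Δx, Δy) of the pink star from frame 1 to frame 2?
(-0.3, 1.4)

The pink star was at (4.0, 13.7) in frame 1 and (3.7, 15.1) in frame 2.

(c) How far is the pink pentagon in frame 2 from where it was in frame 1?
4.3

The pink pentagon moved from (12.3, 7.6) to (8.0, 7.4), a distance of √(4.3² + 0.2²) ≈ 4.3.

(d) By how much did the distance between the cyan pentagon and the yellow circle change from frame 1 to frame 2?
-3.7

Distance in frame 1: 7.1. Distance in frame 2: 3.4.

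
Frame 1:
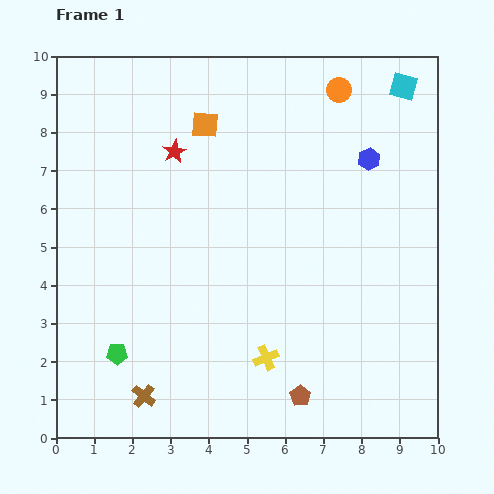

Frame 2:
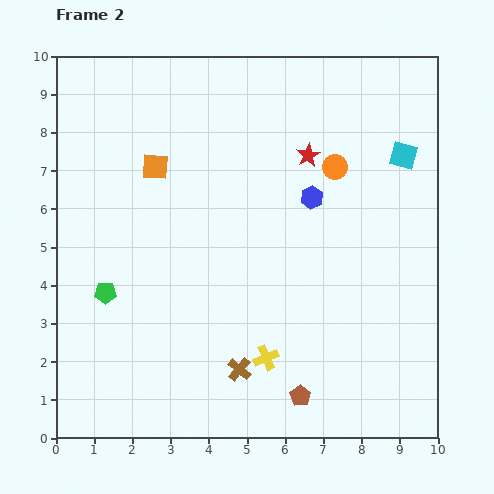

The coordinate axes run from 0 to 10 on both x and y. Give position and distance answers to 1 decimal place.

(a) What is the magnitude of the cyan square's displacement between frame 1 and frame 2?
1.8

The cyan square moved from (9.1, 9.2) to (9.1, 7.4), a distance of √(0.0² + 1.8²) ≈ 1.8.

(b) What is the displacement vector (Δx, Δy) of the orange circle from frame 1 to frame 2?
(-0.1, -2.0)

The orange circle was at (7.4, 9.1) in frame 1 and (7.3, 7.1) in frame 2.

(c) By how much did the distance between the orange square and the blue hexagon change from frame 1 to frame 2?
-0.2

Distance in frame 1: 4.4. Distance in frame 2: 4.2.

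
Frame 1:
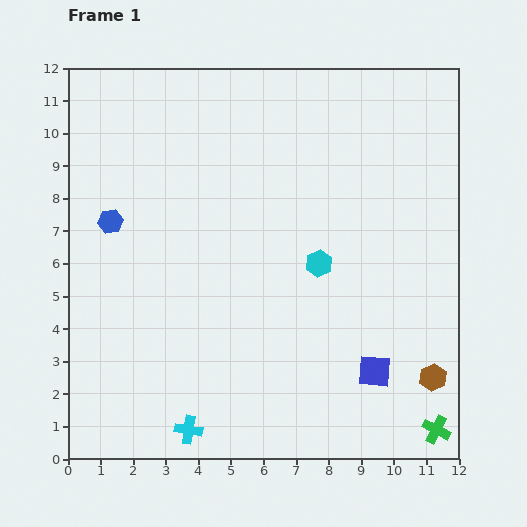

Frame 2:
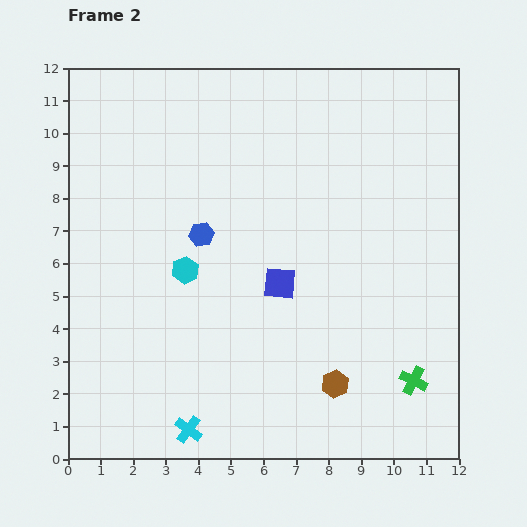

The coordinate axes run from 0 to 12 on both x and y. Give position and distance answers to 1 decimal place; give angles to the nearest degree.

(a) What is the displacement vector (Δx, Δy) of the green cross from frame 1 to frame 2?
(-0.7, 1.5)

The green cross was at (11.3, 0.9) in frame 1 and (10.6, 2.4) in frame 2.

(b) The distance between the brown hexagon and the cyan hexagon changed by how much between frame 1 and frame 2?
+0.9

Distance in frame 1: 4.9. Distance in frame 2: 5.8.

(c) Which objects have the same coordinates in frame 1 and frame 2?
the cyan cross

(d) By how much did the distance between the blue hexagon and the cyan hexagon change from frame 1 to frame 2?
-5.3

Distance in frame 1: 6.5. Distance in frame 2: 1.2.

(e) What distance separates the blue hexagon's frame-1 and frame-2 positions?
2.8

The blue hexagon moved from (1.3, 7.3) to (4.1, 6.9), a distance of √(2.8² + 0.4²) ≈ 2.8.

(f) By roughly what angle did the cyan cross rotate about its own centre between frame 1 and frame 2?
27° clockwise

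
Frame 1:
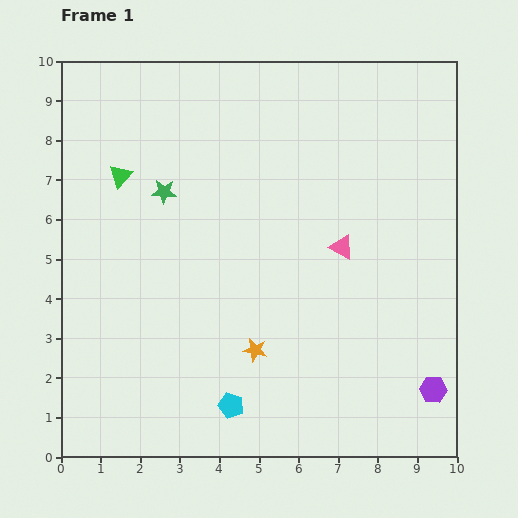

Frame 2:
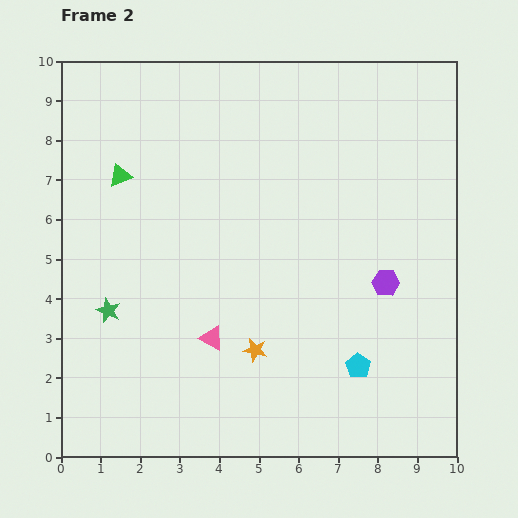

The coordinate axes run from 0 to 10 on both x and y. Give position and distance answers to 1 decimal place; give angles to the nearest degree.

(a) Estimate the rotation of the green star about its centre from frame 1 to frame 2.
22° clockwise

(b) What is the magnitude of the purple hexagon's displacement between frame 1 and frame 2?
3.0

The purple hexagon moved from (9.4, 1.7) to (8.2, 4.4), a distance of √(1.2² + 2.7²) ≈ 3.0.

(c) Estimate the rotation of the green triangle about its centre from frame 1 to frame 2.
27° clockwise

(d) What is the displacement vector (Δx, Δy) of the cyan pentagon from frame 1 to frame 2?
(3.2, 1.0)

The cyan pentagon was at (4.3, 1.3) in frame 1 and (7.5, 2.3) in frame 2.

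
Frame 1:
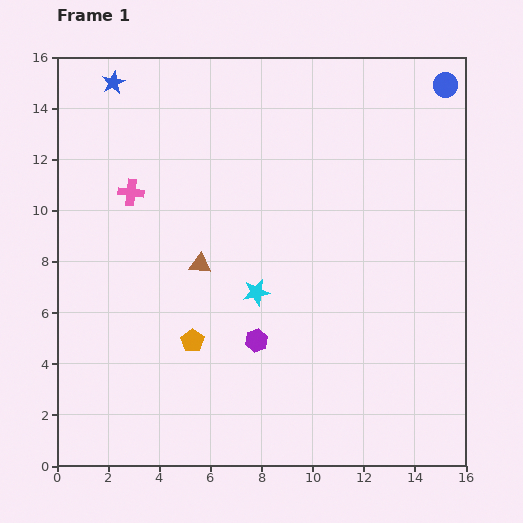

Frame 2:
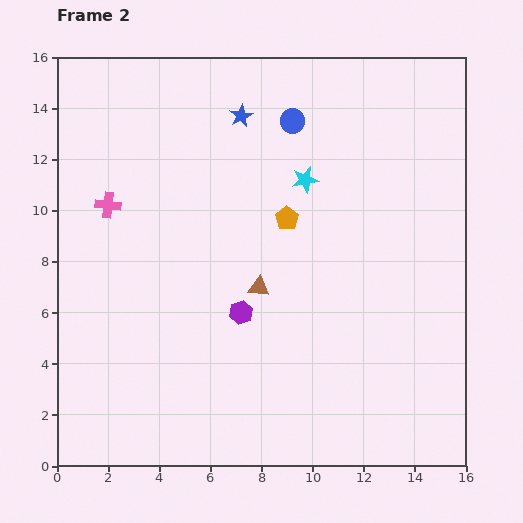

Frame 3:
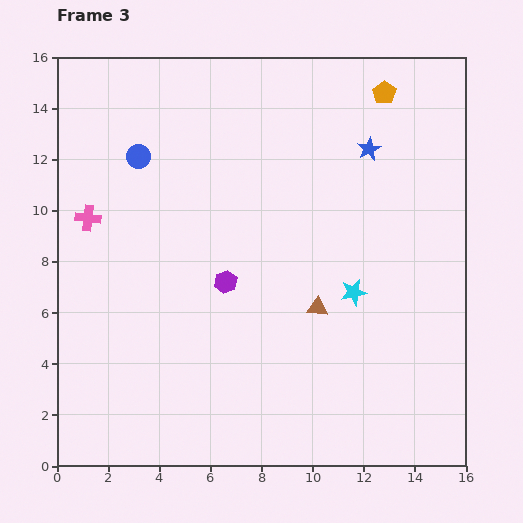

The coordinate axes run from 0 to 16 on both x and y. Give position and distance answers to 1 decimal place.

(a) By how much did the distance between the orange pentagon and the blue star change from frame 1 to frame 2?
-6.2

Distance in frame 1: 10.6. Distance in frame 2: 4.4.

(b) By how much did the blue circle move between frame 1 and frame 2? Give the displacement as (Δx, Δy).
(-6.0, -1.4)

The blue circle was at (15.2, 14.9) in frame 1 and (9.2, 13.5) in frame 2.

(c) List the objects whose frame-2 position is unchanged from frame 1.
none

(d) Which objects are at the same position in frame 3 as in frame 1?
none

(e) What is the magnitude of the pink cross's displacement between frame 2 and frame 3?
0.9

The pink cross moved from (2.0, 10.2) to (1.2, 9.7), a distance of √(0.8² + 0.5²) ≈ 0.9.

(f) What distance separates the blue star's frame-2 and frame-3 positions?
5.2

The blue star moved from (7.2, 13.7) to (12.2, 12.4), a distance of √(5.0² + 1.3²) ≈ 5.2.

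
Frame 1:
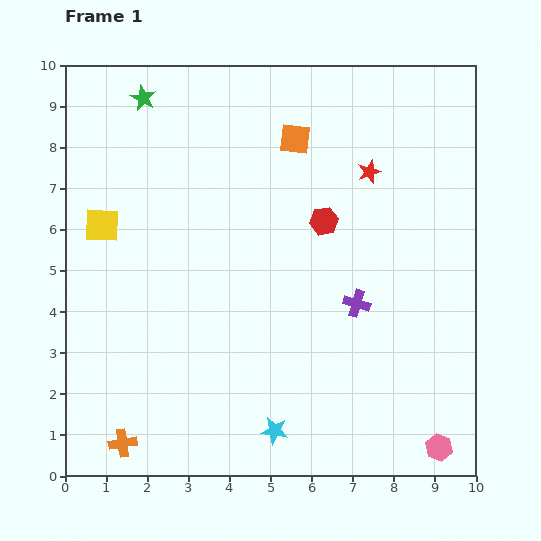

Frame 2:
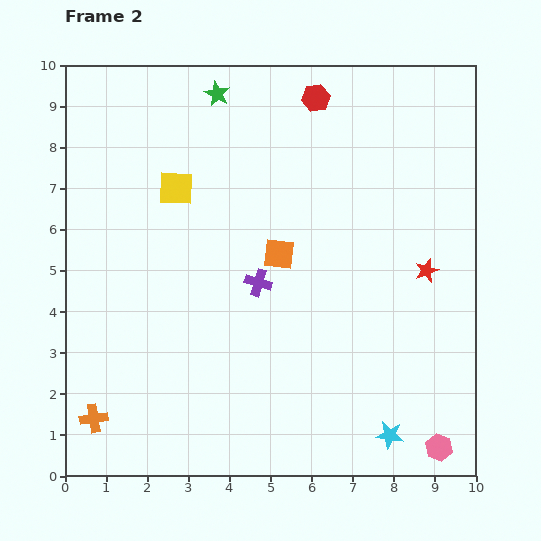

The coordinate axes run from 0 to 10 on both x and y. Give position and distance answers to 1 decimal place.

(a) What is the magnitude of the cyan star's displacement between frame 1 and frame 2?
2.8

The cyan star moved from (5.1, 1.1) to (7.9, 1.0), a distance of √(2.8² + 0.1²) ≈ 2.8.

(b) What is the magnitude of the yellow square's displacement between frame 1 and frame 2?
2.0

The yellow square moved from (0.9, 6.1) to (2.7, 7.0), a distance of √(1.8² + 0.9²) ≈ 2.0.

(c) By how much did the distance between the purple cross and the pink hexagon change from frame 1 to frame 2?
+1.9

Distance in frame 1: 4.0. Distance in frame 2: 5.9.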